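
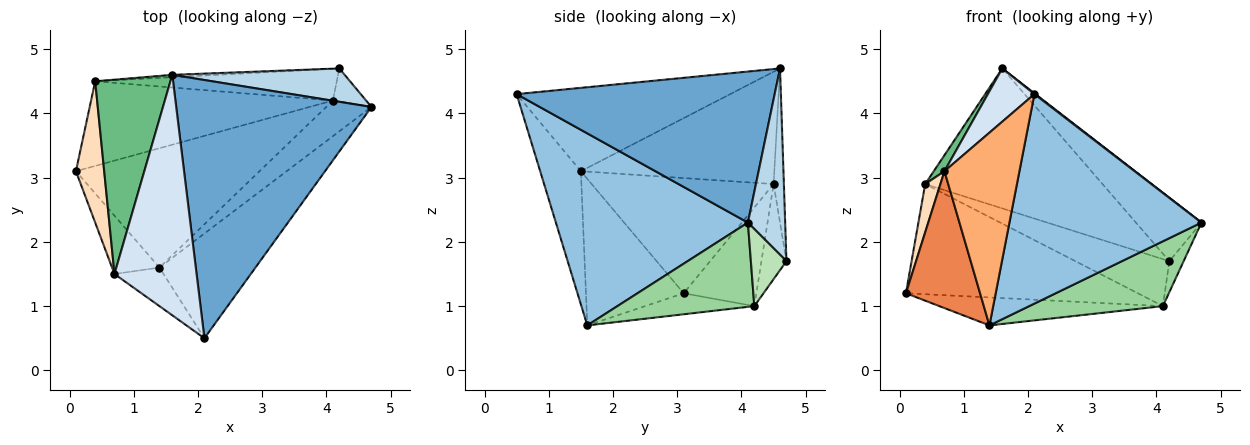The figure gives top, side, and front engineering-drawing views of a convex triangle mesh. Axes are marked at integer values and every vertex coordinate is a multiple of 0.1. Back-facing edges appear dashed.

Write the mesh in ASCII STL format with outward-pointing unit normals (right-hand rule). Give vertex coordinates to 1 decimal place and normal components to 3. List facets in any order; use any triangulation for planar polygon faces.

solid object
 facet normal 0.612 -0.003 0.791
  outer loop
   vertex 1.6 4.6 4.7
   vertex 2.1 0.5 4.3
   vertex 4.7 4.1 2.3
  endloop
 endfacet
 facet normal 0.667 -0.667 -0.333
  outer loop
   vertex 1.4 1.6 0.7
   vertex 4.7 4.1 2.3
   vertex 2.1 0.5 4.3
  endloop
 endfacet
 facet normal 0.450 0.791 0.416
  outer loop
   vertex 4.2 4.7 1.7
   vertex 1.6 4.6 4.7
   vertex 4.7 4.1 2.3
  endloop
 endfacet
 facet normal -0.704 -0.154 0.693
  outer loop
   vertex 0.7 1.5 3.1
   vertex 2.1 0.5 4.3
   vertex 1.6 4.6 4.7
  endloop
 endfacet
 facet normal -0.771 -0.585 -0.249
  outer loop
   vertex 0.7 1.5 3.1
   vertex 0.1 3.1 1.2
   vertex 1.4 1.6 0.7
  endloop
 endfacet
 facet normal -0.470 -0.866 -0.173
  outer loop
   vertex 0.7 1.5 3.1
   vertex 1.4 1.6 0.7
   vertex 2.1 0.5 4.3
  endloop
 endfacet
 facet normal -0.058 0.998 -0.017
  outer loop
   vertex 0.4 4.5 2.9
   vertex 1.6 4.6 4.7
   vertex 4.2 4.7 1.7
  endloop
 endfacet
 facet normal -0.968 -0.081 0.238
  outer loop
   vertex 0.4 4.5 2.9
   vertex 0.1 3.1 1.2
   vertex 0.7 1.5 3.1
  endloop
 endfacet
 facet normal -0.830 -0.046 0.556
  outer loop
   vertex 0.4 4.5 2.9
   vertex 0.7 1.5 3.1
   vertex 1.6 4.6 4.7
  endloop
 endfacet
 facet normal 0.668 -0.652 -0.358
  outer loop
   vertex 4.1 4.2 1.0
   vertex 4.7 4.1 2.3
   vertex 1.4 1.6 0.7
  endloop
 endfacet
 facet normal 0.861 0.347 -0.371
  outer loop
   vertex 4.1 4.2 1.0
   vertex 4.2 4.7 1.7
   vertex 4.7 4.1 2.3
  endloop
 endfacet
 facet normal -0.111 0.227 -0.968
  outer loop
   vertex 4.1 4.2 1.0
   vertex 1.4 1.6 0.7
   vertex 0.1 3.1 1.2
  endloop
 endfacet
 facet normal -0.241 0.770 -0.591
  outer loop
   vertex 4.1 4.2 1.0
   vertex 0.1 3.1 1.2
   vertex 0.4 4.5 2.9
  endloop
 endfacet
 facet normal -0.215 0.809 -0.547
  outer loop
   vertex 4.1 4.2 1.0
   vertex 0.4 4.5 2.9
   vertex 4.2 4.7 1.7
  endloop
 endfacet
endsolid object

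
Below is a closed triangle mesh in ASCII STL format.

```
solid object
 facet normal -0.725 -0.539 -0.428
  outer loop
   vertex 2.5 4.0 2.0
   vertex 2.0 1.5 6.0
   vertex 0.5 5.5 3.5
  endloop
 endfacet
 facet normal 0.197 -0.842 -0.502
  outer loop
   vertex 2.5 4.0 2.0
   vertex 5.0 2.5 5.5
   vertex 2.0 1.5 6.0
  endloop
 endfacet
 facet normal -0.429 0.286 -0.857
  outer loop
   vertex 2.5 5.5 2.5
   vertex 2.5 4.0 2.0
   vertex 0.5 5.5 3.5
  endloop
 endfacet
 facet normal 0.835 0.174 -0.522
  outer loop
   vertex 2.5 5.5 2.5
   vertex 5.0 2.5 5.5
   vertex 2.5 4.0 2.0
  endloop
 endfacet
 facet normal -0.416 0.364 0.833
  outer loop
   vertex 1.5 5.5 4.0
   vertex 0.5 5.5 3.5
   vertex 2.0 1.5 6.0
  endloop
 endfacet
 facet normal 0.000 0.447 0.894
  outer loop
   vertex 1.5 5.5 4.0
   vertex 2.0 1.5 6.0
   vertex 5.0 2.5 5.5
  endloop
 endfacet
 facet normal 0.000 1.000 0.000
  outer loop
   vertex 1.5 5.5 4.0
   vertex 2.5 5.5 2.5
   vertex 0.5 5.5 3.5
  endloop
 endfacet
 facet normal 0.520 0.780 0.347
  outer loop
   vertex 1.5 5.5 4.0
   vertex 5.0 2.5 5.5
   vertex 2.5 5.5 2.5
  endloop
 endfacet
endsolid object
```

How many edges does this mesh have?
12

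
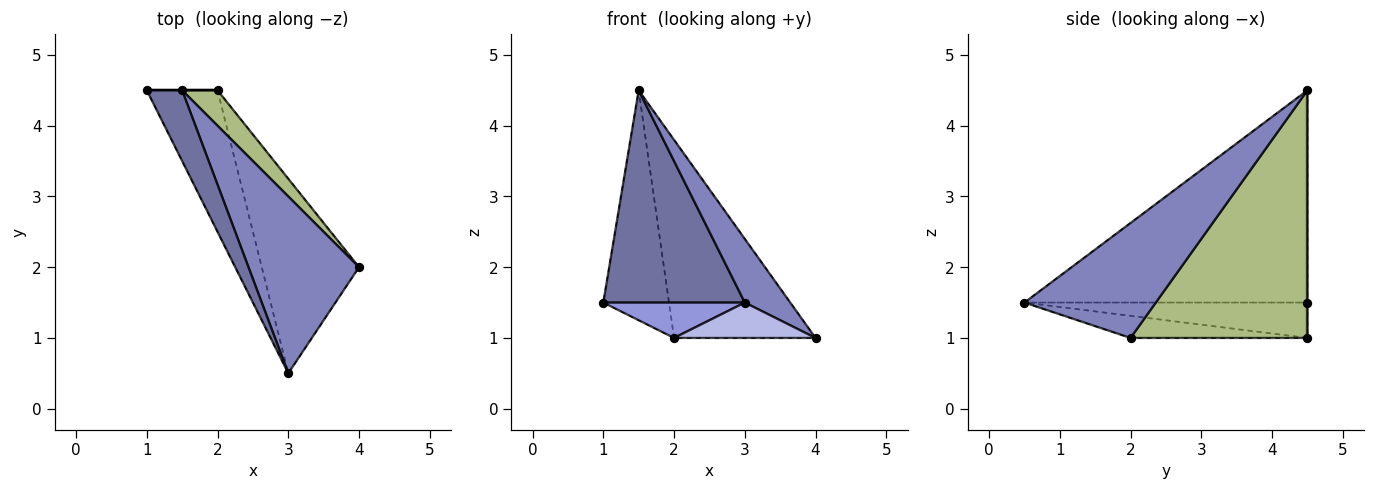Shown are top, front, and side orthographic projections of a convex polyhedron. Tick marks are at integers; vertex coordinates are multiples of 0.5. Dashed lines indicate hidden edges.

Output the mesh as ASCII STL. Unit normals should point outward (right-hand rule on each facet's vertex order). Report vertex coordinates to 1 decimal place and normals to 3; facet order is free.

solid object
 facet normal -0.885 -0.442 0.147
  outer loop
   vertex 1.5 4.5 4.5
   vertex 1.0 4.5 1.5
   vertex 3.0 0.5 1.5
  endloop
 endfacet
 facet normal 0.699 -0.242 0.672
  outer loop
   vertex 1.5 4.5 4.5
   vertex 3.0 0.5 1.5
   vertex 4.0 2.0 1.0
  endloop
 endfacet
 facet normal -0.436 -0.218 -0.873
  outer loop
   vertex 2.0 4.5 1.0
   vertex 3.0 0.5 1.5
   vertex 1.0 4.5 1.5
  endloop
 endfacet
 facet normal -0.218 -0.175 -0.960
  outer loop
   vertex 2.0 4.5 1.0
   vertex 4.0 2.0 1.0
   vertex 3.0 0.5 1.5
  endloop
 endfacet
 facet normal 0.000 1.000 0.000
  outer loop
   vertex 2.0 4.5 1.0
   vertex 1.0 4.5 1.5
   vertex 1.5 4.5 4.5
  endloop
 endfacet
 facet normal 0.776 0.621 0.111
  outer loop
   vertex 2.0 4.5 1.0
   vertex 1.5 4.5 4.5
   vertex 4.0 2.0 1.0
  endloop
 endfacet
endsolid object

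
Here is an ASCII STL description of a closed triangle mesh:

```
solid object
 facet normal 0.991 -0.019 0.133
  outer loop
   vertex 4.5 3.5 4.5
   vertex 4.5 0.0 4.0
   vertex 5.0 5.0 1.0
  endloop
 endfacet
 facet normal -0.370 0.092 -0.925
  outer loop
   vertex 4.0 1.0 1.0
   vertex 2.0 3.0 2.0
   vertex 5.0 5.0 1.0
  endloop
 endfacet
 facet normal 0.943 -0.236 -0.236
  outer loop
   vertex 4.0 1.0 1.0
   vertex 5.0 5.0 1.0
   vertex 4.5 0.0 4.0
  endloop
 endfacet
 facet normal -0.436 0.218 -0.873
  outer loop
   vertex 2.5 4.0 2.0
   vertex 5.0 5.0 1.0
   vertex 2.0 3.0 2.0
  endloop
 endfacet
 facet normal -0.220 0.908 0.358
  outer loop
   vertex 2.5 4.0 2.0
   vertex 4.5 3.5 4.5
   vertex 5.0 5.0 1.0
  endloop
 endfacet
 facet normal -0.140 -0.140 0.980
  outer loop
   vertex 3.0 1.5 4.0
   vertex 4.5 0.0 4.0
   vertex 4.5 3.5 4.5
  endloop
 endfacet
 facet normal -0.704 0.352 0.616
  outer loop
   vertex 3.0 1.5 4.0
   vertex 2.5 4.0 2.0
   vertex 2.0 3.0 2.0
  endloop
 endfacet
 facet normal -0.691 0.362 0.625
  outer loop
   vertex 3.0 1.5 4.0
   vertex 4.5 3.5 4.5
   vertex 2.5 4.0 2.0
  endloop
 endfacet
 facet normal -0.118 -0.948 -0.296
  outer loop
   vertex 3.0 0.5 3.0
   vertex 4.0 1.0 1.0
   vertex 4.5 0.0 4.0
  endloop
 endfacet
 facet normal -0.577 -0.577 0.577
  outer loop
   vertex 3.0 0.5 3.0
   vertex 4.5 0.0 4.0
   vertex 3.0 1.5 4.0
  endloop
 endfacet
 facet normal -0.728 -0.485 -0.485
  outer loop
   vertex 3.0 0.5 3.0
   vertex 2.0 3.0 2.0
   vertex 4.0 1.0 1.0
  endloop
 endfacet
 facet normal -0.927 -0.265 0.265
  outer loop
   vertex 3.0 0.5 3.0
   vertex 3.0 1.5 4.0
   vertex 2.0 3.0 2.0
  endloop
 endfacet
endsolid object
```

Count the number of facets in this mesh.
12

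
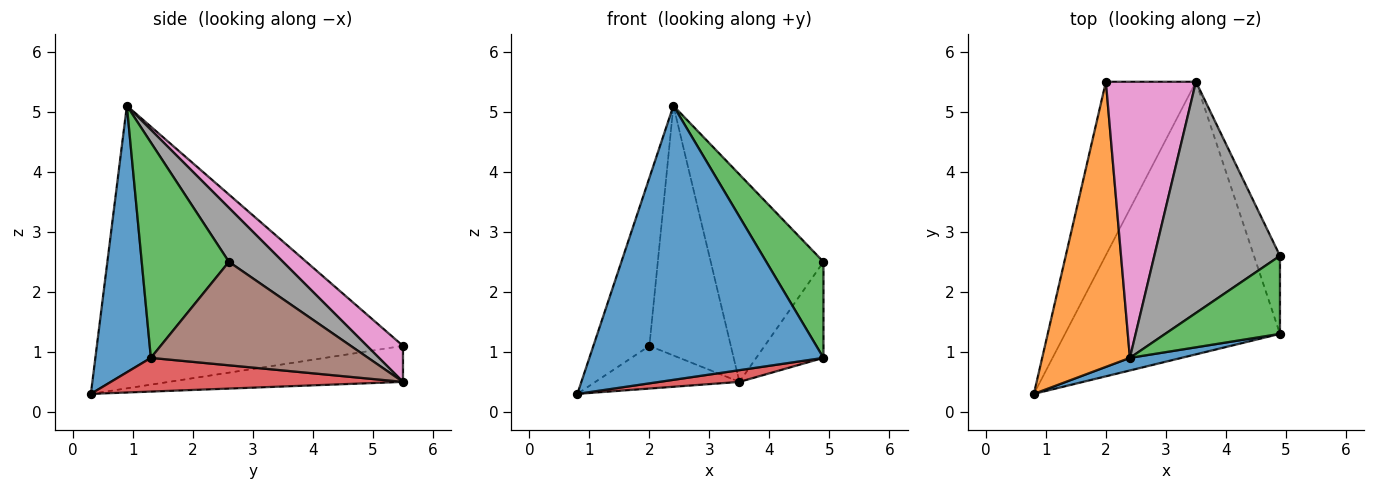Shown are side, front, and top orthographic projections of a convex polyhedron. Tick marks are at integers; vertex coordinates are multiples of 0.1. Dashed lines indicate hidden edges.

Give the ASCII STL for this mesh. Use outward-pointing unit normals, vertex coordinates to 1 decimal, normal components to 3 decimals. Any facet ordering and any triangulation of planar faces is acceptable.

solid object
 facet normal 0.231 -0.972 0.045
  outer loop
   vertex 2.4 0.9 5.1
   vertex 0.8 0.3 0.3
   vertex 4.9 1.3 0.9
  endloop
 endfacet
 facet normal -0.941 0.172 0.292
  outer loop
   vertex 2.4 0.9 5.1
   vertex 2.0 5.5 1.1
   vertex 0.8 0.3 0.3
  endloop
 endfacet
 facet normal 0.764 -0.501 0.407
  outer loop
   vertex 4.9 2.6 2.5
   vertex 2.4 0.9 5.1
   vertex 4.9 1.3 0.9
  endloop
 endfacet
 facet normal 0.155 -0.042 -0.987
  outer loop
   vertex 3.5 5.5 0.5
   vertex 4.9 1.3 0.9
   vertex 0.8 0.3 0.3
  endloop
 endfacet
 facet normal -0.362 0.223 -0.905
  outer loop
   vertex 3.5 5.5 0.5
   vertex 0.8 0.3 0.3
   vertex 2.0 5.5 1.1
  endloop
 endfacet
 facet normal 0.929 0.287 -0.234
  outer loop
   vertex 3.5 5.5 0.5
   vertex 4.9 2.6 2.5
   vertex 4.9 1.3 0.9
  endloop
 endfacet
 facet normal 0.284 0.643 0.711
  outer loop
   vertex 3.5 5.5 0.5
   vertex 2.0 5.5 1.1
   vertex 2.4 0.9 5.1
  endloop
 endfacet
 facet normal 0.305 0.636 0.709
  outer loop
   vertex 3.5 5.5 0.5
   vertex 2.4 0.9 5.1
   vertex 4.9 2.6 2.5
  endloop
 endfacet
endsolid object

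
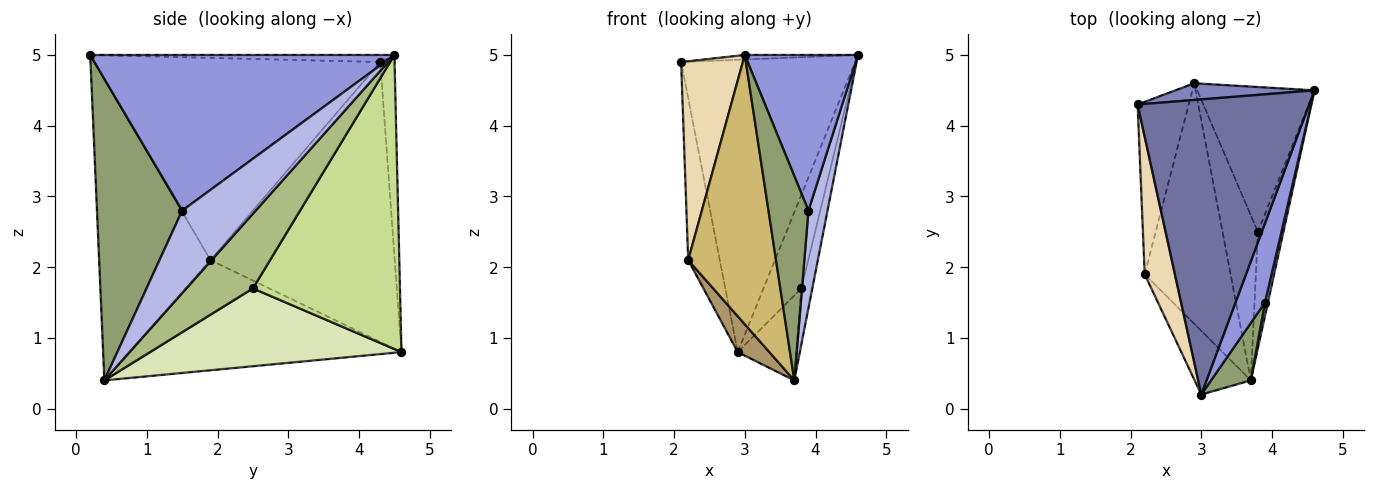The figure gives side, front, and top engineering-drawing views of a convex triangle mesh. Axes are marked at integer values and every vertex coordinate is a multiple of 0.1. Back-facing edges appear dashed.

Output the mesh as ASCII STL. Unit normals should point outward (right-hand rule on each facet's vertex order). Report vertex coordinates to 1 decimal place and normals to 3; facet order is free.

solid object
 facet normal -0.041 0.015 0.999
  outer loop
   vertex 3.0 0.2 5.0
   vertex 4.6 4.5 5.0
   vertex 2.1 4.3 4.9
  endloop
 endfacet
 facet normal -0.082 0.995 0.057
  outer loop
   vertex 2.9 4.6 0.8
   vertex 2.1 4.3 4.9
   vertex 4.6 4.5 5.0
  endloop
 endfacet
 facet normal 0.923 -0.343 0.175
  outer loop
   vertex 3.9 1.5 2.8
   vertex 4.6 4.5 5.0
   vertex 3.0 0.2 5.0
  endloop
 endfacet
 facet normal 0.967 -0.251 0.034
  outer loop
   vertex 3.9 1.5 2.8
   vertex 3.7 0.4 0.4
   vertex 4.6 4.5 5.0
  endloop
 endfacet
 facet normal 0.899 -0.422 0.118
  outer loop
   vertex 3.9 1.5 2.8
   vertex 3.0 0.2 5.0
   vertex 3.7 0.4 0.4
  endloop
 endfacet
 facet normal 0.935 0.153 -0.320
  outer loop
   vertex 3.8 2.5 1.7
   vertex 4.6 4.5 5.0
   vertex 3.7 0.4 0.4
  endloop
 endfacet
 facet normal 0.903 0.233 -0.360
  outer loop
   vertex 3.8 2.5 1.7
   vertex 2.9 4.6 0.8
   vertex 4.6 4.5 5.0
  endloop
 endfacet
 facet normal 0.890 0.208 -0.405
  outer loop
   vertex 3.8 2.5 1.7
   vertex 3.7 0.4 0.4
   vertex 2.9 4.6 0.8
  endloop
 endfacet
 facet normal -0.785 -0.091 -0.612
  outer loop
   vertex 2.2 1.9 2.1
   vertex 2.9 4.6 0.8
   vertex 3.7 0.4 0.4
  endloop
 endfacet
 facet normal -0.777 -0.613 -0.145
  outer loop
   vertex 2.2 1.9 2.1
   vertex 3.7 0.4 0.4
   vertex 3.0 0.2 5.0
  endloop
 endfacet
 facet normal -0.970 0.166 -0.177
  outer loop
   vertex 2.2 1.9 2.1
   vertex 2.1 4.3 4.9
   vertex 2.9 4.6 0.8
  endloop
 endfacet
 facet normal -0.967 -0.209 0.144
  outer loop
   vertex 2.2 1.9 2.1
   vertex 3.0 0.2 5.0
   vertex 2.1 4.3 4.9
  endloop
 endfacet
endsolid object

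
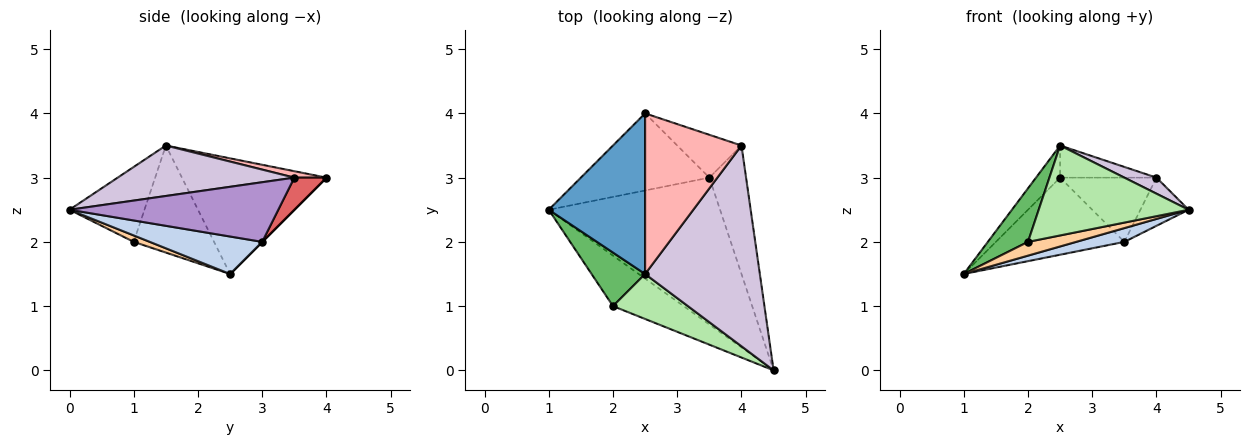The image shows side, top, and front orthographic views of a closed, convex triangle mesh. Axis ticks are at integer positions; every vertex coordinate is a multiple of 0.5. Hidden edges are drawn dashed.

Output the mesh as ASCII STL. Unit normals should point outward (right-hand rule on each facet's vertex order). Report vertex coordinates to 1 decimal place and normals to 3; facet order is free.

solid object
 facet normal -0.762 0.127 0.635
  outer loop
   vertex 2.5 1.5 3.5
   vertex 2.5 4.0 3.0
   vertex 1.0 2.5 1.5
  endloop
 endfacet
 facet normal 0.213 -0.091 -0.973
  outer loop
   vertex 3.5 3.0 2.0
   vertex 4.5 0.0 2.5
   vertex 1.0 2.5 1.5
  endloop
 endfacet
 facet normal 0.000 0.707 -0.707
  outer loop
   vertex 3.5 3.0 2.0
   vertex 1.0 2.5 1.5
   vertex 2.5 4.0 3.0
  endloop
 endfacet
 facet normal 0.087 -0.262 -0.961
  outer loop
   vertex 2.0 1.0 2.0
   vertex 1.0 2.5 1.5
   vertex 4.5 0.0 2.5
  endloop
 endfacet
 facet normal -0.816 -0.408 0.408
  outer loop
   vertex 2.0 1.0 2.0
   vertex 2.5 1.5 3.5
   vertex 1.0 2.5 1.5
  endloop
 endfacet
 facet normal -0.408 -0.816 0.408
  outer loop
   vertex 2.0 1.0 2.0
   vertex 4.5 0.0 2.5
   vertex 2.5 1.5 3.5
  endloop
 endfacet
 facet normal 0.267 0.802 -0.535
  outer loop
   vertex 4.0 3.5 3.0
   vertex 3.5 3.0 2.0
   vertex 2.5 4.0 3.0
  endloop
 endfacet
 facet normal 0.065 0.196 0.978
  outer loop
   vertex 4.0 3.5 3.0
   vertex 2.5 4.0 3.0
   vertex 2.5 1.5 3.5
  endloop
 endfacet
 facet normal 0.836 0.193 -0.514
  outer loop
   vertex 4.0 3.5 3.0
   vertex 4.5 0.0 2.5
   vertex 3.5 3.0 2.0
  endloop
 endfacet
 facet normal 0.402 -0.073 0.913
  outer loop
   vertex 4.0 3.5 3.0
   vertex 2.5 1.5 3.5
   vertex 4.5 0.0 2.5
  endloop
 endfacet
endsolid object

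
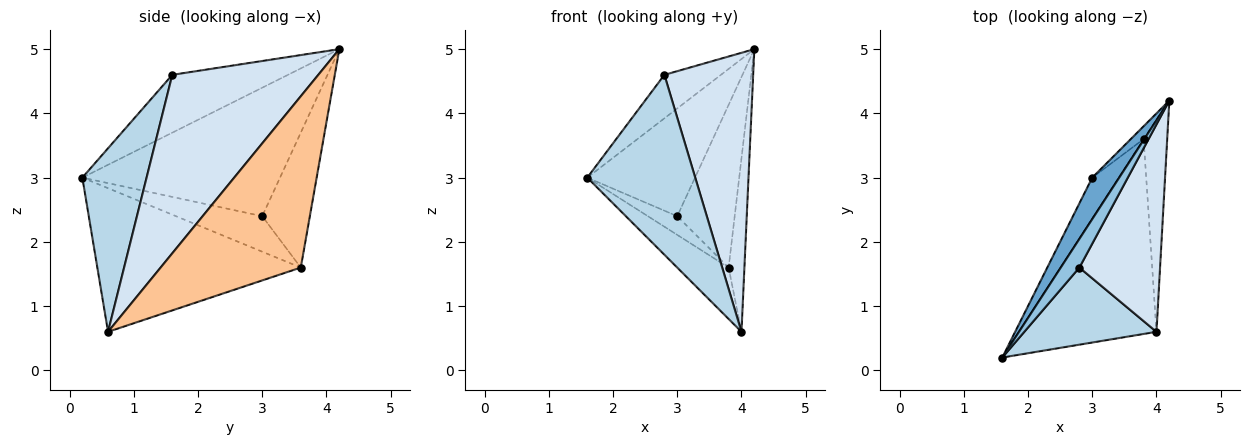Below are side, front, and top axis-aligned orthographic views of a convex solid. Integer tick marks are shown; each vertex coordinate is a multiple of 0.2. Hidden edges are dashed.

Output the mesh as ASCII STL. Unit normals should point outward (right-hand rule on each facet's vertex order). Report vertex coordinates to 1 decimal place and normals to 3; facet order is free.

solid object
 facet normal -0.864 0.471 0.181
  outer loop
   vertex 3.0 3.0 2.4
   vertex 1.6 0.2 3.0
   vertex 4.2 4.2 5.0
  endloop
 endfacet
 facet normal -0.863 0.422 0.278
  outer loop
   vertex 2.8 1.6 4.6
   vertex 4.2 4.2 5.0
   vertex 1.6 0.2 3.0
  endloop
 endfacet
 facet normal 0.480 -0.806 0.346
  outer loop
   vertex 2.8 1.6 4.6
   vertex 1.6 0.2 3.0
   vertex 4.0 0.6 0.6
  endloop
 endfacet
 facet normal 0.797 -0.485 0.360
  outer loop
   vertex 2.8 1.6 4.6
   vertex 4.0 0.6 0.6
   vertex 4.2 4.2 5.0
  endloop
 endfacet
 facet normal -0.710 0.179 -0.681
  outer loop
   vertex 3.8 3.6 1.6
   vertex 4.0 0.6 0.6
   vertex 1.6 0.2 3.0
  endloop
 endfacet
 facet normal -0.774 0.263 -0.576
  outer loop
   vertex 3.8 3.6 1.6
   vertex 1.6 0.2 3.0
   vertex 3.0 3.0 2.4
  endloop
 endfacet
 facet normal 0.985 0.111 -0.135
  outer loop
   vertex 3.8 3.6 1.6
   vertex 4.2 4.2 5.0
   vertex 4.0 0.6 0.6
  endloop
 endfacet
 facet normal -0.637 0.768 -0.061
  outer loop
   vertex 3.8 3.6 1.6
   vertex 3.0 3.0 2.4
   vertex 4.2 4.2 5.0
  endloop
 endfacet
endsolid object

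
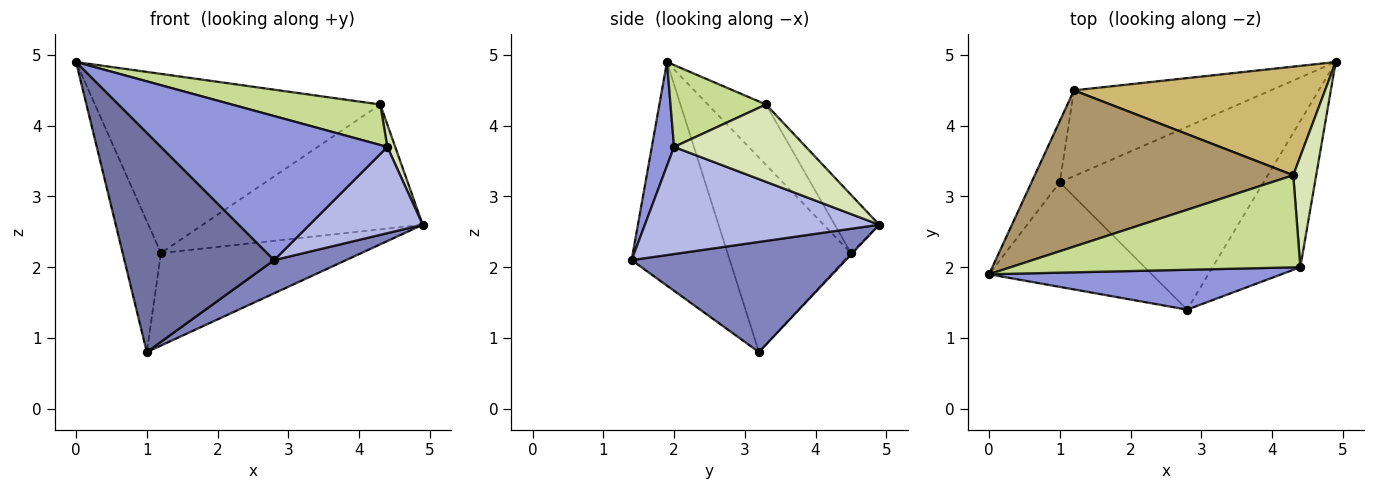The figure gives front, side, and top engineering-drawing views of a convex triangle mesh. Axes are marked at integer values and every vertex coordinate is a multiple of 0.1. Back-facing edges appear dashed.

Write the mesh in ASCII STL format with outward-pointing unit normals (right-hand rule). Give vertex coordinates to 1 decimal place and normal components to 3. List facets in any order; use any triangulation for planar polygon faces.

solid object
 facet normal -0.509 -0.777 -0.371
  outer loop
   vertex 1.0 3.2 0.8
   vertex 2.8 1.4 2.1
   vertex 0.0 1.9 4.9
  endloop
 endfacet
 facet normal 0.470 -0.158 -0.869
  outer loop
   vertex 1.0 3.2 0.8
   vertex 4.9 4.9 2.6
   vertex 2.8 1.4 2.1
  endloop
 endfacet
 facet normal 0.094 -0.959 0.266
  outer loop
   vertex 4.4 2.0 3.7
   vertex 0.0 1.9 4.9
   vertex 2.8 1.4 2.1
  endloop
 endfacet
 facet normal 0.725 -0.350 -0.593
  outer loop
   vertex 4.4 2.0 3.7
   vertex 2.8 1.4 2.1
   vertex 4.9 4.9 2.6
  endloop
 endfacet
 facet normal -0.946 0.294 -0.138
  outer loop
   vertex 1.2 4.5 2.2
   vertex 1.0 3.2 0.8
   vertex 0.0 1.9 4.9
  endloop
 endfacet
 facet normal -0.006 0.733 -0.680
  outer loop
   vertex 1.2 4.5 2.2
   vertex 4.9 4.9 2.6
   vertex 1.0 3.2 0.8
  endloop
 endfacet
 facet normal 0.251 -0.390 0.886
  outer loop
   vertex 4.3 3.3 4.3
   vertex 0.0 1.9 4.9
   vertex 4.4 2.0 3.7
  endloop
 endfacet
 facet normal 0.957 -0.057 0.284
  outer loop
   vertex 4.3 3.3 4.3
   vertex 4.4 2.0 3.7
   vertex 4.9 4.9 2.6
  endloop
 endfacet
 facet normal -0.152 0.745 0.650
  outer loop
   vertex 4.3 3.3 4.3
   vertex 1.2 4.5 2.2
   vertex 0.0 1.9 4.9
  endloop
 endfacet
 facet normal -0.151 0.746 0.649
  outer loop
   vertex 4.3 3.3 4.3
   vertex 4.9 4.9 2.6
   vertex 1.2 4.5 2.2
  endloop
 endfacet
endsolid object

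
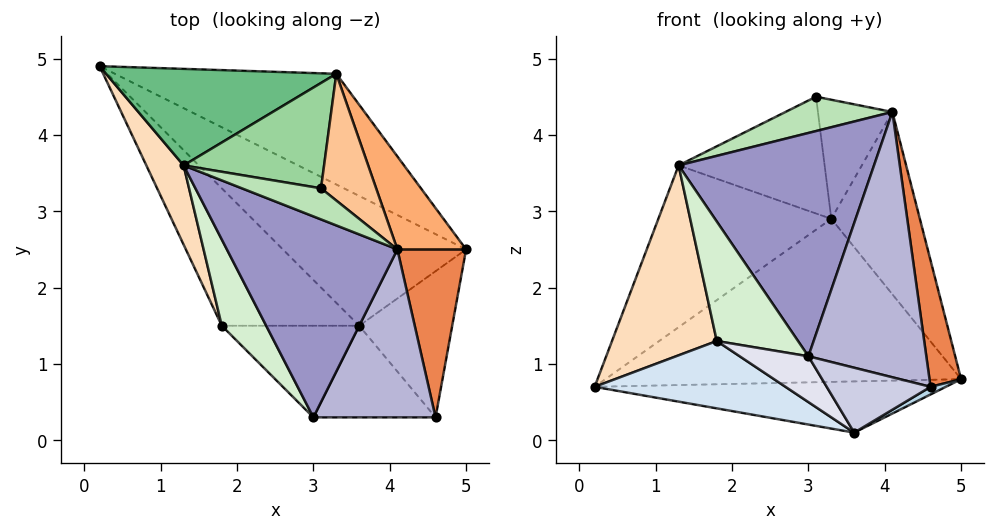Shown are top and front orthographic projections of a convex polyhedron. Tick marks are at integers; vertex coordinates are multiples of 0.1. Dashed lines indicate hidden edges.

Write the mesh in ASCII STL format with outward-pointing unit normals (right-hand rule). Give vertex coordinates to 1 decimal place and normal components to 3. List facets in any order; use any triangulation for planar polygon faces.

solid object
 facet normal 0.391 0.761 -0.517
  outer loop
   vertex 3.3 4.8 2.9
   vertex 5.0 2.5 0.8
   vertex 0.2 4.9 0.7
  endloop
 endfacet
 facet normal 0.199 0.360 -0.912
  outer loop
   vertex 3.6 1.5 0.1
   vertex 0.2 4.9 0.7
   vertex 5.0 2.5 0.8
  endloop
 endfacet
 facet normal 0.473 -0.046 -0.880
  outer loop
   vertex 3.6 1.5 0.1
   vertex 5.0 2.5 0.8
   vertex 4.6 0.3 0.7
  endloop
 endfacet
 facet normal -0.514 -0.378 -0.770
  outer loop
   vertex 1.8 1.5 1.3
   vertex 0.2 4.9 0.7
   vertex 3.6 1.5 0.1
  endloop
 endfacet
 facet normal 0.952 -0.184 0.245
  outer loop
   vertex 4.1 2.5 4.3
   vertex 4.6 0.3 0.7
   vertex 5.0 2.5 0.8
  endloop
 endfacet
 facet normal 0.870 0.439 0.224
  outer loop
   vertex 4.1 2.5 4.3
   vertex 5.0 2.5 0.8
   vertex 3.3 4.8 2.9
  endloop
 endfacet
 facet normal 0.570 0.563 0.599
  outer loop
   vertex 4.1 2.5 4.3
   vertex 3.3 4.8 2.9
   vertex 3.1 3.3 4.5
  endloop
 endfacet
 facet normal -0.903 -0.396 0.165
  outer loop
   vertex 1.3 3.6 3.6
   vertex 0.2 4.9 0.7
   vertex 1.8 1.5 1.3
  endloop
 endfacet
 facet normal -0.318 0.814 0.486
  outer loop
   vertex 1.3 3.6 3.6
   vertex 3.3 4.8 2.9
   vertex 0.2 4.9 0.7
  endloop
 endfacet
 facet normal -0.207 0.727 0.655
  outer loop
   vertex 1.3 3.6 3.6
   vertex 3.1 3.3 4.5
   vertex 3.3 4.8 2.9
  endloop
 endfacet
 facet normal -0.417 -0.674 0.610
  outer loop
   vertex 1.3 3.6 3.6
   vertex 4.1 2.5 4.3
   vertex 3.1 3.3 4.5
  endloop
 endfacet
 facet normal -0.581 -0.660 0.476
  outer loop
   vertex 3.0 0.3 1.1
   vertex 1.3 3.6 3.6
   vertex 1.8 1.5 1.3
  endloop
 endfacet
 facet normal -0.417 -0.676 0.608
  outer loop
   vertex 3.0 0.3 1.1
   vertex 4.1 2.5 4.3
   vertex 1.3 3.6 3.6
  endloop
 endfacet
 facet normal 0.133 -0.837 0.530
  outer loop
   vertex 3.0 0.3 1.1
   vertex 4.6 0.3 0.7
   vertex 4.1 2.5 4.3
  endloop
 endfacet
 facet normal -0.200 -0.566 -0.800
  outer loop
   vertex 3.0 0.3 1.1
   vertex 3.6 1.5 0.1
   vertex 4.6 0.3 0.7
  endloop
 endfacet
 facet normal -0.512 -0.384 -0.768
  outer loop
   vertex 3.0 0.3 1.1
   vertex 1.8 1.5 1.3
   vertex 3.6 1.5 0.1
  endloop
 endfacet
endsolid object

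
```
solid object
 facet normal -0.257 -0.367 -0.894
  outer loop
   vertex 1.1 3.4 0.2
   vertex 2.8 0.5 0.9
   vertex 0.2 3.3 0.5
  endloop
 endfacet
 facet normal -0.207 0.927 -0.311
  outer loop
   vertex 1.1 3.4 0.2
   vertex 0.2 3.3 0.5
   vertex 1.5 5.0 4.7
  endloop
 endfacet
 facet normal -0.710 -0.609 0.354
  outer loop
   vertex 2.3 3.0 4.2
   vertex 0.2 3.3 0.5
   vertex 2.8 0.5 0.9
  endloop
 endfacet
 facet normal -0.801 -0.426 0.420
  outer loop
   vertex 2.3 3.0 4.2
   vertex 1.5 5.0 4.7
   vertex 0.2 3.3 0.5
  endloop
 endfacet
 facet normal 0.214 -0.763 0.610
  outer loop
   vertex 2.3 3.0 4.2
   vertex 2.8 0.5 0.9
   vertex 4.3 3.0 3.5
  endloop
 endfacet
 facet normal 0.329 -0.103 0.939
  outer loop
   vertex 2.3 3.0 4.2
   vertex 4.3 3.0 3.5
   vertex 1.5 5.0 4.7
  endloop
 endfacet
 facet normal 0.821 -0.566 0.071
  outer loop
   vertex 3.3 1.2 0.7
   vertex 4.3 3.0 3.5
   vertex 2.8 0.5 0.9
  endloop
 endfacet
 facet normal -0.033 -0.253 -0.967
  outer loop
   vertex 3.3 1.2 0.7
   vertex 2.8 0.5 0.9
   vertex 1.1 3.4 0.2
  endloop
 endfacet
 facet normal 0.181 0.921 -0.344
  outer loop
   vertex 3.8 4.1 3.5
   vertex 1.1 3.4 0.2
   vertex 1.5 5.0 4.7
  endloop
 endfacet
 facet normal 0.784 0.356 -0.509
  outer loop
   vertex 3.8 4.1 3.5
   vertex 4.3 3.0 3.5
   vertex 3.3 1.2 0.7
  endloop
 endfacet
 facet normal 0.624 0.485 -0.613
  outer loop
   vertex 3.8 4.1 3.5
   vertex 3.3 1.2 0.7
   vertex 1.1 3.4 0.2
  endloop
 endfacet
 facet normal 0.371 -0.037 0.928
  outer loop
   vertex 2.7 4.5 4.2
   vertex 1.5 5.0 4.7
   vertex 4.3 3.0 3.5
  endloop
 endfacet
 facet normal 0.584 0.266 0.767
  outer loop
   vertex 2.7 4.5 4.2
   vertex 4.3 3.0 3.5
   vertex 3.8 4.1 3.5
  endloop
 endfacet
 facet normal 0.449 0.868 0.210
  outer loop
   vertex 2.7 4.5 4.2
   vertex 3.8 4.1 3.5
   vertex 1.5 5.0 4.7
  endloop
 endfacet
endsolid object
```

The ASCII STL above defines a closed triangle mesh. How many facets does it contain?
14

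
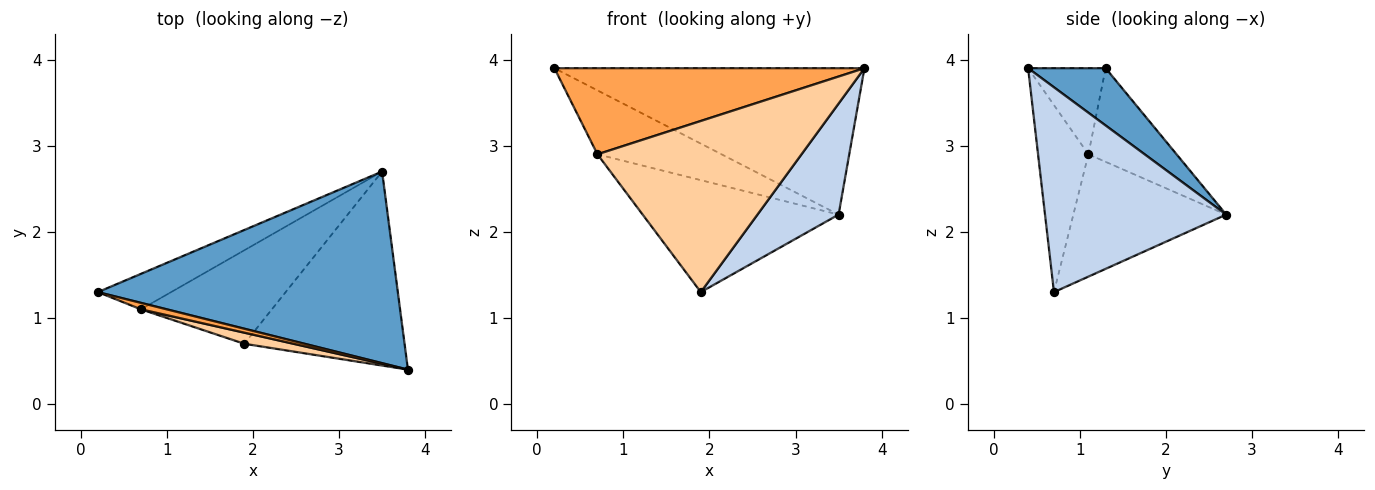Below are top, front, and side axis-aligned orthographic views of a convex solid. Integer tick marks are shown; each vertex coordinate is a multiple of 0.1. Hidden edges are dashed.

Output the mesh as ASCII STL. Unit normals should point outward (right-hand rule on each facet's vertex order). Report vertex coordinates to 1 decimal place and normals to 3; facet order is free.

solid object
 facet normal 0.150 0.600 0.786
  outer loop
   vertex 3.5 2.7 2.2
   vertex 0.2 1.3 3.9
   vertex 3.8 0.4 3.9
  endloop
 endfacet
 facet normal 0.743 -0.333 -0.581
  outer loop
   vertex 1.9 0.7 1.3
   vertex 3.5 2.7 2.2
   vertex 3.8 0.4 3.9
  endloop
 endfacet
 facet normal -0.242 -0.968 0.073
  outer loop
   vertex 0.7 1.1 2.9
   vertex 3.8 0.4 3.9
   vertex 0.2 1.3 3.9
  endloop
 endfacet
 facet normal -0.239 -0.969 0.063
  outer loop
   vertex 0.7 1.1 2.9
   vertex 1.9 0.7 1.3
   vertex 3.8 0.4 3.9
  endloop
 endfacet
 facet normal -0.528 0.743 -0.412
  outer loop
   vertex 0.7 1.1 2.9
   vertex 0.2 1.3 3.9
   vertex 3.5 2.7 2.2
  endloop
 endfacet
 facet normal -0.514 0.658 -0.550
  outer loop
   vertex 0.7 1.1 2.9
   vertex 3.5 2.7 2.2
   vertex 1.9 0.7 1.3
  endloop
 endfacet
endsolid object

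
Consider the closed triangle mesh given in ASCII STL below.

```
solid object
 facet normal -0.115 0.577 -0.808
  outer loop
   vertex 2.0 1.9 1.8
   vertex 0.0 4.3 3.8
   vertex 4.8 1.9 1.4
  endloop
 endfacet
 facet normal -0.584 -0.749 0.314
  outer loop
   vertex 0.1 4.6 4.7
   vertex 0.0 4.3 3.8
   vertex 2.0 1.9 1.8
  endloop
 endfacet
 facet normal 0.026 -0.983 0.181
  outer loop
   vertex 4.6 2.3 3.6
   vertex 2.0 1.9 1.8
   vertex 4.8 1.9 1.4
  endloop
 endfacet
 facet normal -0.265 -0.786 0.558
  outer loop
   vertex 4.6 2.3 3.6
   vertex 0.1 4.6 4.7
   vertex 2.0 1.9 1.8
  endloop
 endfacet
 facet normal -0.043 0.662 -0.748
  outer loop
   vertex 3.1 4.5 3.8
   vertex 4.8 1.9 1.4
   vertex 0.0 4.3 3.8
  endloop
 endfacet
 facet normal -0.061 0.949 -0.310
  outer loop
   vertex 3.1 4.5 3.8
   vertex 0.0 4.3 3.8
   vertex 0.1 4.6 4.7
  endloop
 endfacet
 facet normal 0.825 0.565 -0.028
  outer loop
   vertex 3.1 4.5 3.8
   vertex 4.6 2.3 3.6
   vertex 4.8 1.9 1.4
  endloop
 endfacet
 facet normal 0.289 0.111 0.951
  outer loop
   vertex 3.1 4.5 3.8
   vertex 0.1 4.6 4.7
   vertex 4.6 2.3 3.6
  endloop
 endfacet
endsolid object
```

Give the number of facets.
8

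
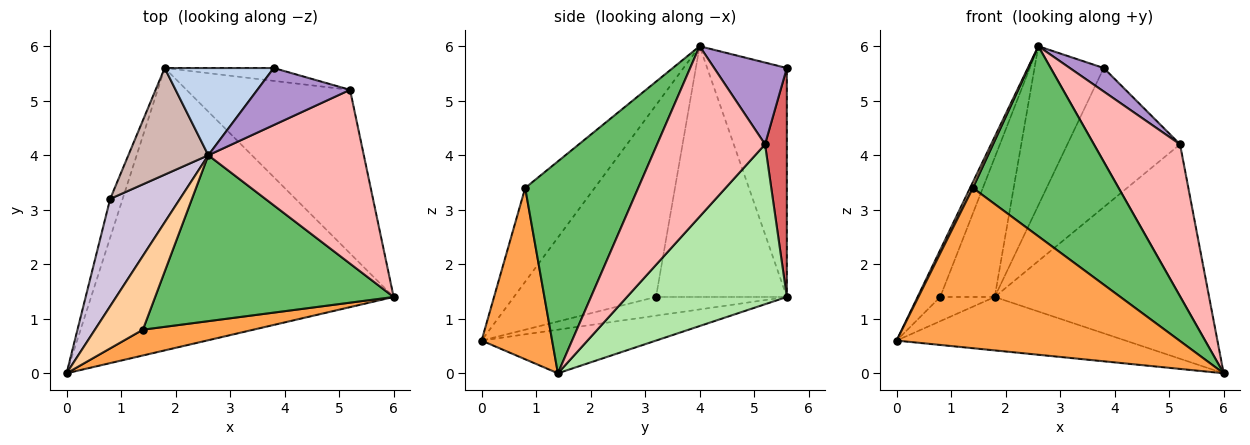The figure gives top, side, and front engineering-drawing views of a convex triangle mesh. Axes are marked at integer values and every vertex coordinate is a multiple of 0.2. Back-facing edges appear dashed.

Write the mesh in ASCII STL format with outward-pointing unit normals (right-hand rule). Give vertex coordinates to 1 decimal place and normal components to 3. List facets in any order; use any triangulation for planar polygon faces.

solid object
 facet normal -0.140 0.184 -0.973
  outer loop
   vertex 1.8 5.6 1.4
   vertex 6.0 1.4 0.0
   vertex 0.0 0.0 0.6
  endloop
 endfacet
 facet normal -0.710 0.617 0.338
  outer loop
   vertex 1.8 5.6 1.4
   vertex 2.6 4.0 6.0
   vertex 3.8 5.6 5.6
  endloop
 endfacet
 facet normal 0.239 -0.959 0.154
  outer loop
   vertex 1.4 0.8 3.4
   vertex 0.0 0.0 0.6
   vertex 6.0 1.4 0.0
  endloop
 endfacet
 facet normal -0.890 -0.036 0.455
  outer loop
   vertex 1.4 0.8 3.4
   vertex 2.6 4.0 6.0
   vertex 0.0 0.0 0.6
  endloop
 endfacet
 facet normal 0.504 -0.650 0.568
  outer loop
   vertex 1.4 0.8 3.4
   vertex 6.0 1.4 0.0
   vertex 2.6 4.0 6.0
  endloop
 endfacet
 facet normal 0.510 0.684 -0.522
  outer loop
   vertex 5.2 5.2 4.2
   vertex 6.0 1.4 0.0
   vertex 1.8 5.6 1.4
  endloop
 endfacet
 facet normal 0.189 0.978 -0.090
  outer loop
   vertex 5.2 5.2 4.2
   vertex 1.8 5.6 1.4
   vertex 3.8 5.6 5.6
  endloop
 endfacet
 facet normal 0.636 -0.508 0.581
  outer loop
   vertex 5.2 5.2 4.2
   vertex 2.6 4.0 6.0
   vertex 6.0 1.4 0.0
  endloop
 endfacet
 facet normal 0.632 -0.295 0.716
  outer loop
   vertex 5.2 5.2 4.2
   vertex 3.8 5.6 5.6
   vertex 2.6 4.0 6.0
  endloop
 endfacet
 facet normal -0.929 0.148 0.338
  outer loop
   vertex 0.8 3.2 1.4
   vertex 0.0 0.0 0.6
   vertex 2.6 4.0 6.0
  endloop
 endfacet
 facet normal -0.786 0.328 -0.524
  outer loop
   vertex 0.8 3.2 1.4
   vertex 1.8 5.6 1.4
   vertex 0.0 0.0 0.6
  endloop
 endfacet
 facet normal -0.886 0.369 0.282
  outer loop
   vertex 0.8 3.2 1.4
   vertex 2.6 4.0 6.0
   vertex 1.8 5.6 1.4
  endloop
 endfacet
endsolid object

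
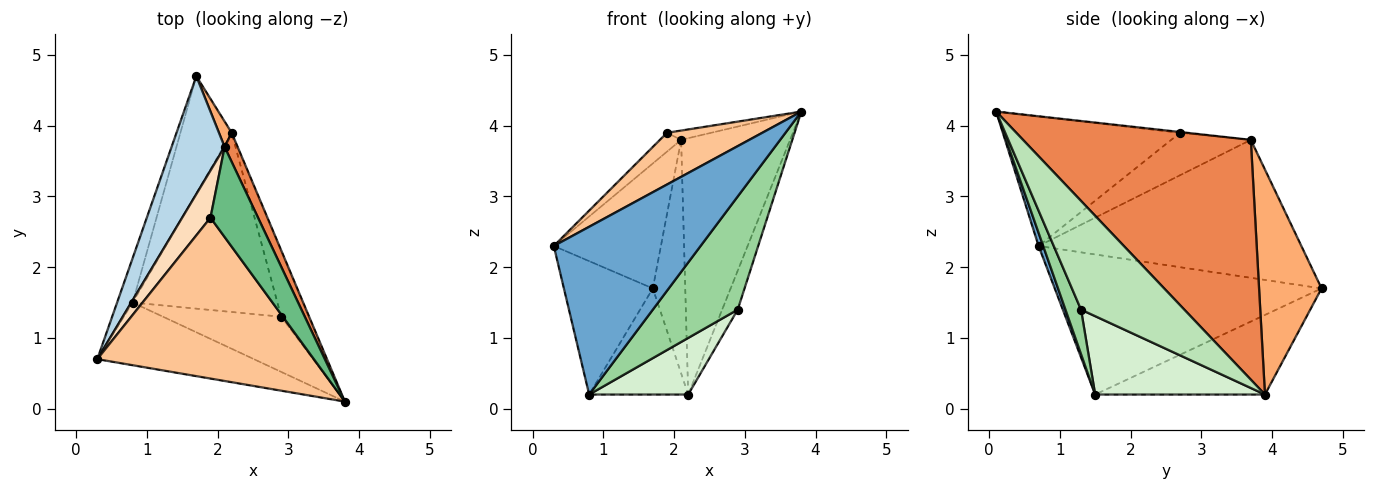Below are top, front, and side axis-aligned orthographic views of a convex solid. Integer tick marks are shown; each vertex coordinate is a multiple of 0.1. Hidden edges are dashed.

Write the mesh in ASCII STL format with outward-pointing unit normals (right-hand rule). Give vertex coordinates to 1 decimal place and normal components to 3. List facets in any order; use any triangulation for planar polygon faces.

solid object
 facet normal 0.029 -0.936 -0.350
  outer loop
   vertex 0.8 1.5 0.2
   vertex 3.8 0.1 4.2
   vertex 0.3 0.7 2.3
  endloop
 endfacet
 facet normal -0.943 0.314 -0.105
  outer loop
   vertex 0.8 1.5 0.2
   vertex 0.3 0.7 2.3
   vertex 1.7 4.7 1.7
  endloop
 endfacet
 facet normal -0.872 0.356 0.336
  outer loop
   vertex 2.1 3.7 3.8
   vertex 1.7 4.7 1.7
   vertex 0.3 0.7 2.3
  endloop
 endfacet
 facet normal -0.755 0.440 -0.486
  outer loop
   vertex 2.2 3.9 0.2
   vertex 0.8 1.5 0.2
   vertex 1.7 4.7 1.7
  endloop
 endfacet
 facet normal 0.901 0.431 0.049
  outer loop
   vertex 2.2 3.9 0.2
   vertex 2.1 3.7 3.8
   vertex 3.8 0.1 4.2
  endloop
 endfacet
 facet normal 0.887 0.460 0.050
  outer loop
   vertex 2.2 3.9 0.2
   vertex 1.7 4.7 1.7
   vertex 2.1 3.7 3.8
  endloop
 endfacet
 facet normal -0.495 -0.266 0.827
  outer loop
   vertex 1.9 2.7 3.9
   vertex 0.3 0.7 2.3
   vertex 3.8 0.1 4.2
  endloop
 endfacet
 facet normal -0.812 0.217 0.542
  outer loop
   vertex 1.9 2.7 3.9
   vertex 2.1 3.7 3.8
   vertex 0.3 0.7 2.3
  endloop
 endfacet
 facet normal -0.016 0.103 0.995
  outer loop
   vertex 1.9 2.7 3.9
   vertex 3.8 0.1 4.2
   vertex 2.1 3.7 3.8
  endloop
 endfacet
 facet normal 0.163 -0.887 -0.432
  outer loop
   vertex 2.9 1.3 1.4
   vertex 3.8 0.1 4.2
   vertex 0.8 1.5 0.2
  endloop
 endfacet
 facet normal 0.958 0.144 -0.246
  outer loop
   vertex 2.9 1.3 1.4
   vertex 2.2 3.9 0.2
   vertex 3.8 0.1 4.2
  endloop
 endfacet
 facet normal 0.459 -0.268 -0.847
  outer loop
   vertex 2.9 1.3 1.4
   vertex 0.8 1.5 0.2
   vertex 2.2 3.9 0.2
  endloop
 endfacet
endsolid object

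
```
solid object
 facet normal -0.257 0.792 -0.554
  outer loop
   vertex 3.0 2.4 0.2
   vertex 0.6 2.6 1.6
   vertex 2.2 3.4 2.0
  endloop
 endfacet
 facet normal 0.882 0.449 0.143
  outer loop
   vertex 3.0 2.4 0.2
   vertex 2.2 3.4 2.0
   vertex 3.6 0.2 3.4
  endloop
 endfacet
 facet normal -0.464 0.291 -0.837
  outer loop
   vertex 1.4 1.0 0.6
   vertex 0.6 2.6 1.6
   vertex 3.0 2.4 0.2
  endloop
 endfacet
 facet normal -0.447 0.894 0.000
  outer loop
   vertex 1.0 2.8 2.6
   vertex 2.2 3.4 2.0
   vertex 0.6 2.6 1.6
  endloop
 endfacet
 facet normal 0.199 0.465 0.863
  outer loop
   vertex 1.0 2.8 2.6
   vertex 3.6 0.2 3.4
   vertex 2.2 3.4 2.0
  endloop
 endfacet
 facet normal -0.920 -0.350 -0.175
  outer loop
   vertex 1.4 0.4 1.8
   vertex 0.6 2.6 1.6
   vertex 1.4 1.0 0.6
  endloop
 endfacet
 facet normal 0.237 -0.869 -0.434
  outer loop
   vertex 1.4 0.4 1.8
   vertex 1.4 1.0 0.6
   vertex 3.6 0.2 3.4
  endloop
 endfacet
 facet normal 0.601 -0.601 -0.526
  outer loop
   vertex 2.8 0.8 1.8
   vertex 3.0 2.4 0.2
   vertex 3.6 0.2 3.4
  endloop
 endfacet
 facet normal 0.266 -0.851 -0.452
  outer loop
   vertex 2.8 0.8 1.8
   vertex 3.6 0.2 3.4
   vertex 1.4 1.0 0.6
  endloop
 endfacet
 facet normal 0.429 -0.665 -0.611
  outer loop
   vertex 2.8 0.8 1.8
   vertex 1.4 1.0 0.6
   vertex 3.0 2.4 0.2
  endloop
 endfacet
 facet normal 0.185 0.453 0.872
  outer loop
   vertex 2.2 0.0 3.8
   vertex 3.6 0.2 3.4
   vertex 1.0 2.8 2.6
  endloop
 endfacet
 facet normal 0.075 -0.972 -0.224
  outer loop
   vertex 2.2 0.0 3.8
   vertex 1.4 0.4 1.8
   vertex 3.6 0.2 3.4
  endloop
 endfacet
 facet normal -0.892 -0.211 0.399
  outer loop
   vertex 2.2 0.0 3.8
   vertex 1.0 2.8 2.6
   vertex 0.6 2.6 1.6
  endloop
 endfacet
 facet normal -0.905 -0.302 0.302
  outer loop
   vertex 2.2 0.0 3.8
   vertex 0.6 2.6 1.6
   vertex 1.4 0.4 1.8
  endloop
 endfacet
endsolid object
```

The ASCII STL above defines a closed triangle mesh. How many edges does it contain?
21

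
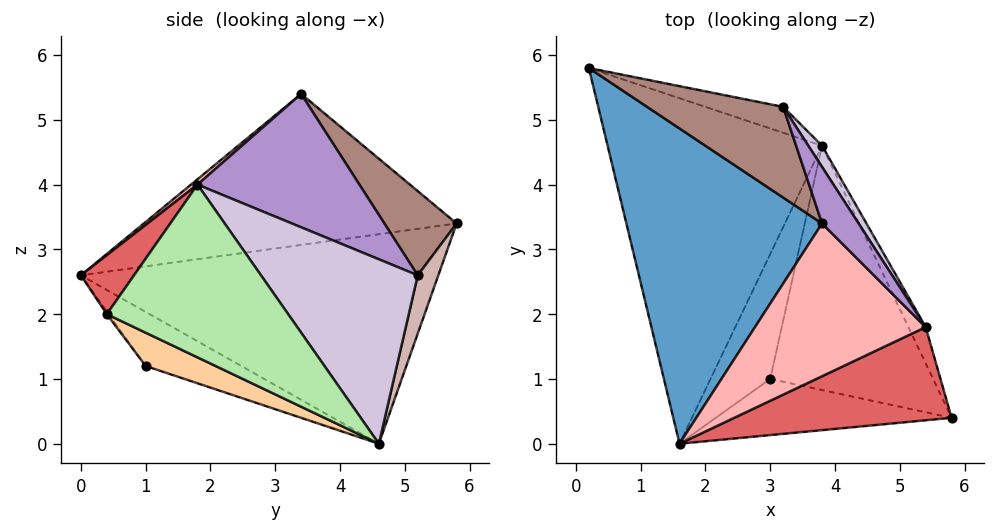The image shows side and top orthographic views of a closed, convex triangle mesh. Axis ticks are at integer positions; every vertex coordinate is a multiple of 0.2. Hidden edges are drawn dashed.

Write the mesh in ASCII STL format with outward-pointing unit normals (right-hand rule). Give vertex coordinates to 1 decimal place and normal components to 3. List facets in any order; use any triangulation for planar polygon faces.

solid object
 facet normal -0.592 -0.249 0.767
  outer loop
   vertex 3.8 3.4 5.4
   vertex 0.2 5.8 3.4
   vertex 1.6 0.0 2.6
  endloop
 endfacet
 facet normal -0.697 -0.070 -0.714
  outer loop
   vertex 3.8 4.6 0.0
   vertex 1.6 0.0 2.6
   vertex 0.2 5.8 3.4
  endloop
 endfacet
 facet normal -0.006 -0.811 -0.585
  outer loop
   vertex 3.0 1.0 1.2
   vertex 5.8 0.4 2.0
   vertex 1.6 0.0 2.6
  endloop
 endfacet
 facet normal 0.188 -0.348 -0.919
  outer loop
   vertex 3.0 1.0 1.2
   vertex 3.8 4.6 0.0
   vertex 5.8 0.4 2.0
  endloop
 endfacet
 facet normal -0.668 -0.097 -0.738
  outer loop
   vertex 3.0 1.0 1.2
   vertex 1.6 0.0 2.6
   vertex 3.8 4.6 0.0
  endloop
 endfacet
 facet normal 0.915 0.392 -0.092
  outer loop
   vertex 5.4 1.8 4.0
   vertex 5.8 0.4 2.0
   vertex 3.8 4.6 0.0
  endloop
 endfacet
 facet normal 0.159 -0.793 0.587
  outer loop
   vertex 5.4 1.8 4.0
   vertex 1.6 0.0 2.6
   vertex 5.8 0.4 2.0
  endloop
 endfacet
 facet normal 0.024 -0.645 0.764
  outer loop
   vertex 5.4 1.8 4.0
   vertex 3.8 3.4 5.4
   vertex 1.6 0.0 2.6
  endloop
 endfacet
 facet normal 0.778 0.591 0.213
  outer loop
   vertex 3.2 5.2 2.6
   vertex 3.8 3.4 5.4
   vertex 5.4 1.8 4.0
  endloop
 endfacet
 facet normal 0.826 0.560 0.061
  outer loop
   vertex 3.2 5.2 2.6
   vertex 5.4 1.8 4.0
   vertex 3.8 4.6 0.0
  endloop
 endfacet
 facet normal 0.292 0.832 0.472
  outer loop
   vertex 3.2 5.2 2.6
   vertex 0.2 5.8 3.4
   vertex 3.8 3.4 5.4
  endloop
 endfacet
 facet normal 0.143 0.971 -0.191
  outer loop
   vertex 3.2 5.2 2.6
   vertex 3.8 4.6 0.0
   vertex 0.2 5.8 3.4
  endloop
 endfacet
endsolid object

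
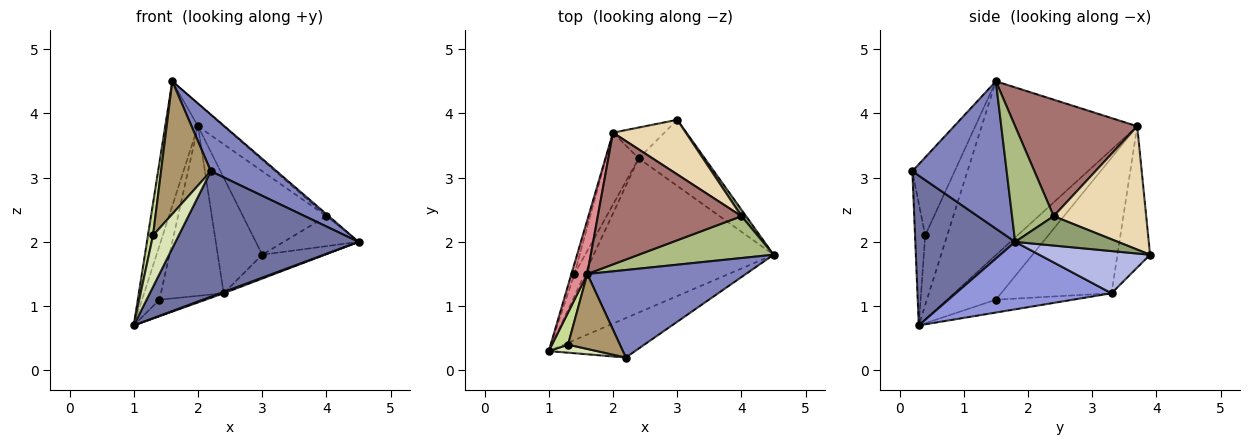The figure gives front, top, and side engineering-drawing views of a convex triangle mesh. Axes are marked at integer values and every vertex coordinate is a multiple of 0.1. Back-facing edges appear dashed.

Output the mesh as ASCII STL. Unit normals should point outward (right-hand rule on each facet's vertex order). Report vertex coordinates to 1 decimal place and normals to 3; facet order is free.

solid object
 facet normal 0.462 -0.846 -0.266
  outer loop
   vertex 2.2 0.2 3.1
   vertex 1.0 0.3 0.7
   vertex 4.5 1.8 2.0
  endloop
 endfacet
 facet normal 0.615 -0.429 0.662
  outer loop
   vertex 2.2 0.2 3.1
   vertex 4.5 1.8 2.0
   vertex 1.6 1.5 4.5
  endloop
 endfacet
 facet normal 0.351 -0.008 -0.936
  outer loop
   vertex 2.4 3.3 1.2
   vertex 4.5 1.8 2.0
   vertex 1.0 0.3 0.7
  endloop
 endfacet
 facet normal 0.515 0.291 -0.806
  outer loop
   vertex 2.4 3.3 1.2
   vertex 3.0 3.9 1.8
   vertex 4.5 1.8 2.0
  endloop
 endfacet
 facet normal 0.802 0.585 0.125
  outer loop
   vertex 4.0 2.4 2.4
   vertex 4.5 1.8 2.0
   vertex 3.0 3.9 1.8
  endloop
 endfacet
 facet normal 0.650 0.036 0.759
  outer loop
   vertex 4.0 2.4 2.4
   vertex 1.6 1.5 4.5
   vertex 4.5 1.8 2.0
  endloop
 endfacet
 facet normal -0.951 -0.219 0.219
  outer loop
   vertex 1.3 0.4 2.1
   vertex 1.6 1.5 4.5
   vertex 1.0 0.3 0.7
  endloop
 endfacet
 facet normal -0.364 -0.920 0.144
  outer loop
   vertex 1.3 0.4 2.1
   vertex 1.0 0.3 0.7
   vertex 2.2 0.2 3.1
  endloop
 endfacet
 facet normal -0.595 -0.700 0.395
  outer loop
   vertex 1.3 0.4 2.1
   vertex 2.2 0.2 3.1
   vertex 1.6 1.5 4.5
  endloop
 endfacet
 facet normal -0.707 0.424 -0.566
  outer loop
   vertex 1.4 1.5 1.1
   vertex 2.4 3.3 1.2
   vertex 1.0 0.3 0.7
  endloop
 endfacet
 facet normal -0.578 0.788 -0.210
  outer loop
   vertex 2.0 3.7 3.8
   vertex 3.0 3.9 1.8
   vertex 2.4 3.3 1.2
  endloop
 endfacet
 facet normal 0.680 0.614 0.401
  outer loop
   vertex 2.0 3.7 3.8
   vertex 4.0 2.4 2.4
   vertex 3.0 3.9 1.8
  endloop
 endfacet
 facet normal 0.624 0.131 0.770
  outer loop
   vertex 2.0 3.7 3.8
   vertex 1.6 1.5 4.5
   vertex 4.0 2.4 2.4
  endloop
 endfacet
 facet normal -0.851 0.484 -0.205
  outer loop
   vertex 2.0 3.7 3.8
   vertex 2.4 3.3 1.2
   vertex 1.4 1.5 1.1
  endloop
 endfacet
 facet normal -0.975 0.206 0.089
  outer loop
   vertex 2.0 3.7 3.8
   vertex 1.0 0.3 0.7
   vertex 1.6 1.5 4.5
  endloop
 endfacet
 facet normal -0.940 0.335 -0.064
  outer loop
   vertex 2.0 3.7 3.8
   vertex 1.4 1.5 1.1
   vertex 1.0 0.3 0.7
  endloop
 endfacet
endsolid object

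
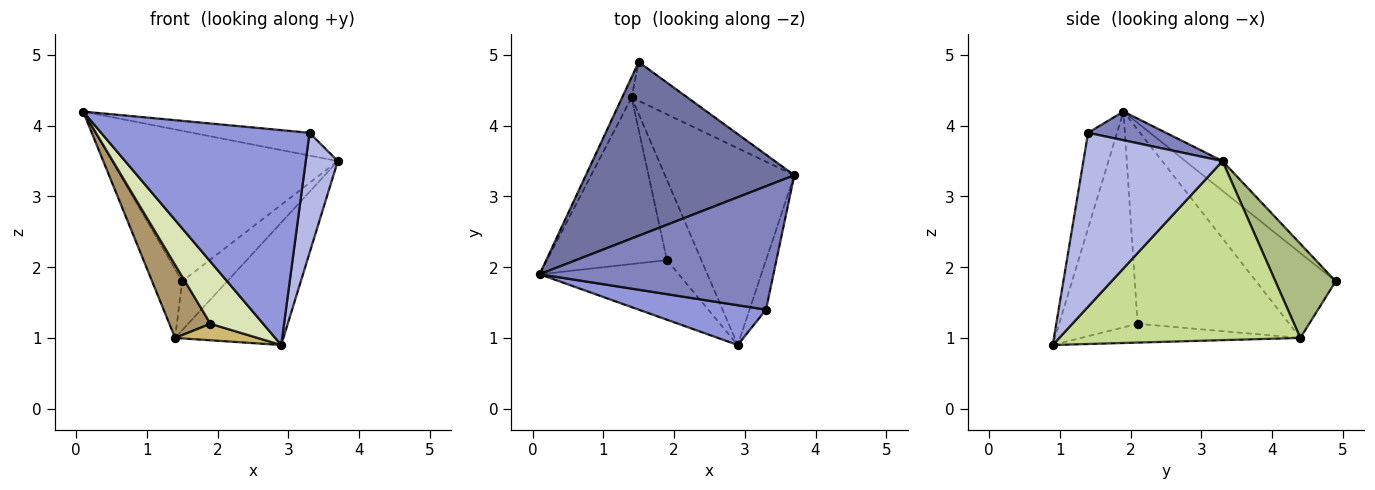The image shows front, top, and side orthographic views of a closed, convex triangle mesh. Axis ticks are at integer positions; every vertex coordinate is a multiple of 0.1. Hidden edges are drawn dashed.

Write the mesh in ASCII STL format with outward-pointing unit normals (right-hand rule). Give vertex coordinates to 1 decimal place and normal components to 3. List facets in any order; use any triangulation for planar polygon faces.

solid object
 facet normal -0.107 0.651 0.751
  outer loop
   vertex 1.5 4.9 1.8
   vertex 0.1 1.9 4.2
   vertex 3.7 3.3 3.5
  endloop
 endfacet
 facet normal 0.120 0.180 0.976
  outer loop
   vertex 3.3 1.4 3.9
   vertex 3.7 3.3 3.5
   vertex 0.1 1.9 4.2
  endloop
 endfacet
 facet normal -0.135 -0.974 0.180
  outer loop
   vertex 3.3 1.4 3.9
   vertex 0.1 1.9 4.2
   vertex 2.9 0.9 0.9
  endloop
 endfacet
 facet normal 0.970 -0.224 -0.092
  outer loop
   vertex 3.3 1.4 3.9
   vertex 2.9 0.9 0.9
   vertex 3.7 3.3 3.5
  endloop
 endfacet
 facet normal -0.930 0.352 -0.103
  outer loop
   vertex 1.4 4.4 1.0
   vertex 0.1 1.9 4.2
   vertex 1.5 4.9 1.8
  endloop
 endfacet
 facet normal 0.724 0.541 -0.428
  outer loop
   vertex 1.4 4.4 1.0
   vertex 1.5 4.9 1.8
   vertex 3.7 3.3 3.5
  endloop
 endfacet
 facet normal 0.762 0.342 -0.550
  outer loop
   vertex 1.4 4.4 1.0
   vertex 3.7 3.3 3.5
   vertex 2.9 0.9 0.9
  endloop
 endfacet
 facet normal -0.732 -0.492 -0.472
  outer loop
   vertex 1.9 2.1 1.2
   vertex 2.9 0.9 0.9
   vertex 0.1 1.9 4.2
  endloop
 endfacet
 facet normal -0.829 -0.225 -0.512
  outer loop
   vertex 1.9 2.1 1.2
   vertex 0.1 1.9 4.2
   vertex 1.4 4.4 1.0
  endloop
 endfacet
 facet normal -0.472 -0.178 -0.863
  outer loop
   vertex 1.9 2.1 1.2
   vertex 1.4 4.4 1.0
   vertex 2.9 0.9 0.9
  endloop
 endfacet
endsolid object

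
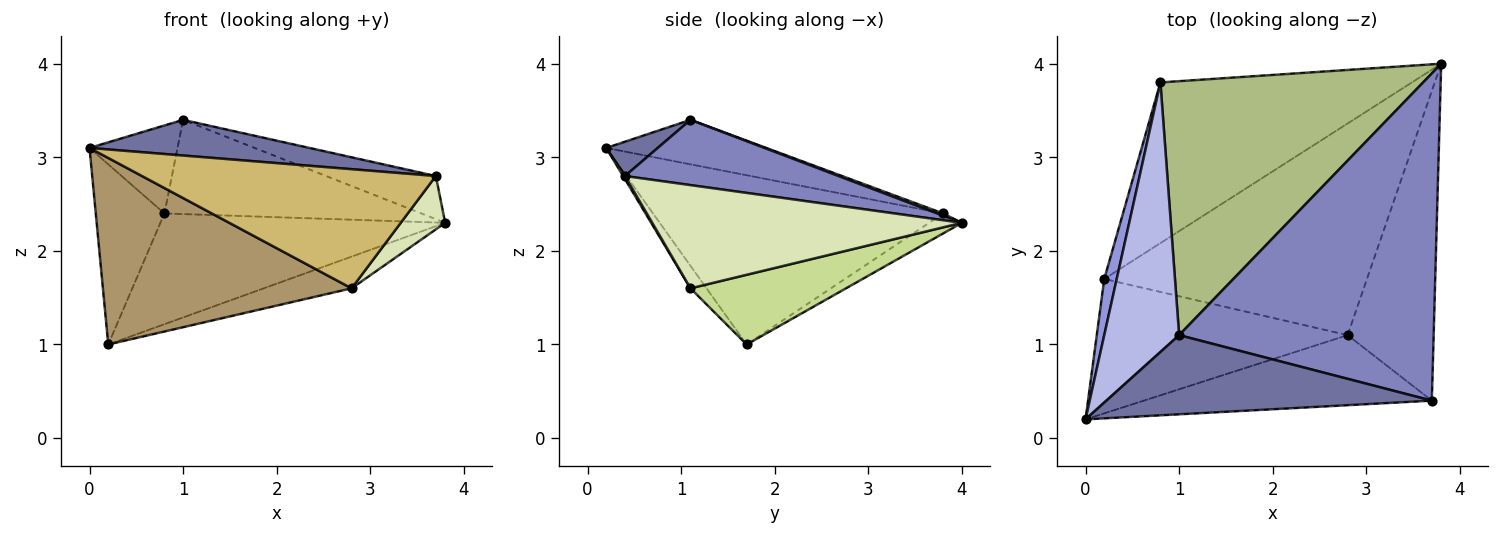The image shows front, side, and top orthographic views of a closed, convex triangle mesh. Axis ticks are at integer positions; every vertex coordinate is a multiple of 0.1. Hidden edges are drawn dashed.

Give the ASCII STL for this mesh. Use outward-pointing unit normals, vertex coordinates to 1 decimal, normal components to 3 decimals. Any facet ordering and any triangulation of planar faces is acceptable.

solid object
 facet normal 0.096 -0.409 0.908
  outer loop
   vertex 3.7 0.4 2.8
   vertex 1.0 1.1 3.4
   vertex 0.0 0.2 3.1
  endloop
 endfacet
 facet normal 0.246 0.127 0.961
  outer loop
   vertex 3.7 0.4 2.8
   vertex 3.8 4.0 2.3
   vertex 1.0 1.1 3.4
  endloop
 endfacet
 facet normal -0.971 0.230 0.072
  outer loop
   vertex 0.8 3.8 2.4
   vertex 0.2 1.7 1.0
   vertex 0.0 0.2 3.1
  endloop
 endfacet
 facet normal -0.492 0.270 0.828
  outer loop
   vertex 0.8 3.8 2.4
   vertex 0.0 0.2 3.1
   vertex 1.0 1.1 3.4
  endloop
 endfacet
 facet normal -0.065 0.566 -0.822
  outer loop
   vertex 0.8 3.8 2.4
   vertex 3.8 4.0 2.3
   vertex 0.2 1.7 1.0
  endloop
 endfacet
 facet normal 0.008 0.348 0.938
  outer loop
   vertex 0.8 3.8 2.4
   vertex 1.0 1.1 3.4
   vertex 3.8 4.0 2.3
  endloop
 endfacet
 facet normal 0.254 0.143 -0.957
  outer loop
   vertex 2.8 1.1 1.6
   vertex 0.2 1.7 1.0
   vertex 3.8 4.0 2.3
  endloop
 endfacet
 facet normal 0.763 -0.110 -0.637
  outer loop
   vertex 2.8 1.1 1.6
   vertex 3.8 4.0 2.3
   vertex 3.7 0.4 2.8
  endloop
 endfacet
 facet normal -0.052 -0.810 -0.584
  outer loop
   vertex 2.8 1.1 1.6
   vertex 0.0 0.2 3.1
   vertex 0.2 1.7 1.0
  endloop
 endfacet
 facet normal 0.005 -0.862 -0.507
  outer loop
   vertex 2.8 1.1 1.6
   vertex 3.7 0.4 2.8
   vertex 0.0 0.2 3.1
  endloop
 endfacet
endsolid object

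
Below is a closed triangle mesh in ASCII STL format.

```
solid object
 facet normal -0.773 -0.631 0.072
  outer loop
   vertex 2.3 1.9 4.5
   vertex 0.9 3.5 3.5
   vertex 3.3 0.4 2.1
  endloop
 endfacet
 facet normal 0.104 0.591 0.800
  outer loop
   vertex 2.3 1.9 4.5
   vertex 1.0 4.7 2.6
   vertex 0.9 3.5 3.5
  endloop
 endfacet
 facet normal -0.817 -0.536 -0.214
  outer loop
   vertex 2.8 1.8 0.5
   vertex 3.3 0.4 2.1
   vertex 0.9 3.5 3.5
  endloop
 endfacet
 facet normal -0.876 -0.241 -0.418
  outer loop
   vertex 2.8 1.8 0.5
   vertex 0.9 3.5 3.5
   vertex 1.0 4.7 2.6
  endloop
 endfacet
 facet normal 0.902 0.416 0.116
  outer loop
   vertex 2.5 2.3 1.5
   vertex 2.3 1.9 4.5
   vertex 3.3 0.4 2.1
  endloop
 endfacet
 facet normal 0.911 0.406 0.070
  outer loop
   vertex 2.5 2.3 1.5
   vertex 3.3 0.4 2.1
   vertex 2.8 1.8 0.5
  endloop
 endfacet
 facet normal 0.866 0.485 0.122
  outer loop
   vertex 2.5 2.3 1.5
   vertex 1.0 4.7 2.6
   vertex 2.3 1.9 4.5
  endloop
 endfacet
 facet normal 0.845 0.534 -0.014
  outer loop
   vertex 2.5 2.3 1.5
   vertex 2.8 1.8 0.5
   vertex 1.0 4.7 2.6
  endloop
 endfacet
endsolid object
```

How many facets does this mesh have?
8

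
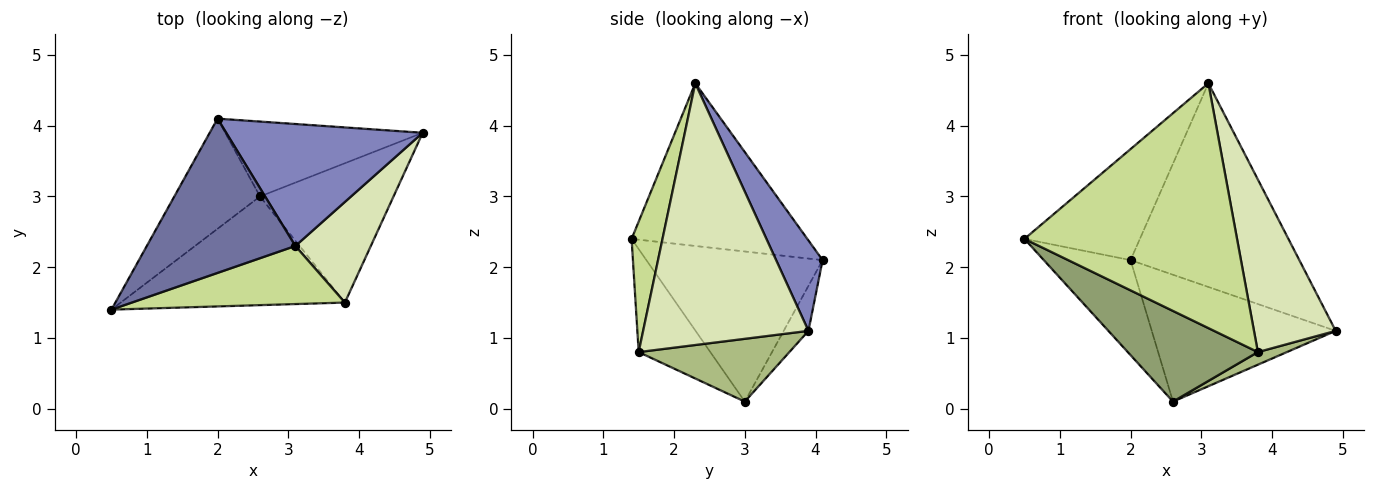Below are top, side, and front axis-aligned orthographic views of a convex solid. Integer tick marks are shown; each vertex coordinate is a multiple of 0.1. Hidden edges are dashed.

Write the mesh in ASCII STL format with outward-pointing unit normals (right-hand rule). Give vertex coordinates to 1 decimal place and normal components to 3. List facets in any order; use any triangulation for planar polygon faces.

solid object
 facet normal -0.664 0.437 0.607
  outer loop
   vertex 3.1 2.3 4.6
   vertex 2.0 4.1 2.1
   vertex 0.5 1.4 2.4
  endloop
 endfacet
 facet normal 0.230 0.835 0.500
  outer loop
   vertex 3.1 2.3 4.6
   vertex 4.9 3.9 1.1
   vertex 2.0 4.1 2.1
  endloop
 endfacet
 facet normal -0.799 0.393 -0.456
  outer loop
   vertex 2.6 3.0 0.1
   vertex 0.5 1.4 2.4
   vertex 2.0 4.1 2.1
  endloop
 endfacet
 facet normal -0.115 0.855 -0.505
  outer loop
   vertex 2.6 3.0 0.1
   vertex 2.0 4.1 2.1
   vertex 4.9 3.9 1.1
  endloop
 endfacet
 facet normal -0.333 -0.604 -0.724
  outer loop
   vertex 3.8 1.5 0.8
   vertex 0.5 1.4 2.4
   vertex 2.6 3.0 0.1
  endloop
 endfacet
 facet normal 0.424 -0.082 -0.902
  outer loop
   vertex 3.8 1.5 0.8
   vertex 2.6 3.0 0.1
   vertex 4.9 3.9 1.1
  endloop
 endfacet
 facet normal 0.140 -0.963 0.229
  outer loop
   vertex 3.8 1.5 0.8
   vertex 3.1 2.3 4.6
   vertex 0.5 1.4 2.4
  endloop
 endfacet
 facet normal 0.868 -0.429 0.250
  outer loop
   vertex 3.8 1.5 0.8
   vertex 4.9 3.9 1.1
   vertex 3.1 2.3 4.6
  endloop
 endfacet
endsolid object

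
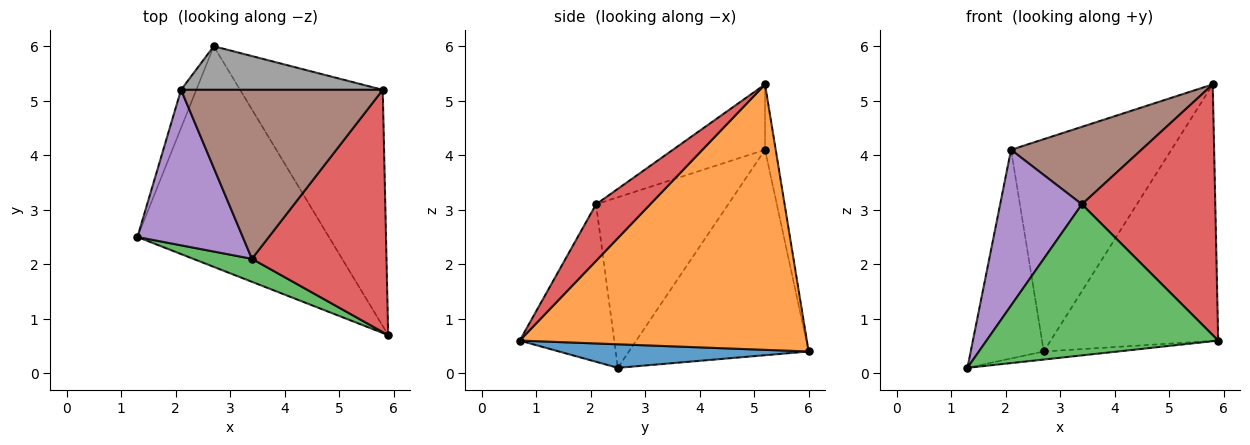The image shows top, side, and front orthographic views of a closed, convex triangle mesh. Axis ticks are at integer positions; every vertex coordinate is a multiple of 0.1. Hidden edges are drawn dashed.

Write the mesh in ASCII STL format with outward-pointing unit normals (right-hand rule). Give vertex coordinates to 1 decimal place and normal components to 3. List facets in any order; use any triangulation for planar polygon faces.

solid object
 facet normal 0.122 0.036 -0.992
  outer loop
   vertex 2.7 6.0 0.4
   vertex 5.9 0.7 0.6
   vertex 1.3 2.5 0.1
  endloop
 endfacet
 facet normal 0.783 0.457 -0.421
  outer loop
   vertex 2.7 6.0 0.4
   vertex 5.8 5.2 5.3
   vertex 5.9 0.7 0.6
  endloop
 endfacet
 facet normal -0.374 -0.917 0.140
  outer loop
   vertex 3.4 2.1 3.1
   vertex 1.3 2.5 0.1
   vertex 5.9 0.7 0.6
  endloop
 endfacet
 facet normal 0.280 -0.690 0.667
  outer loop
   vertex 3.4 2.1 3.1
   vertex 5.9 0.7 0.6
   vertex 5.8 5.2 5.3
  endloop
 endfacet
 facet normal -0.753 -0.466 0.465
  outer loop
   vertex 2.1 5.2 4.1
   vertex 1.3 2.5 0.1
   vertex 3.4 2.1 3.1
  endloop
 endfacet
 facet normal -0.283 -0.400 0.872
  outer loop
   vertex 2.1 5.2 4.1
   vertex 3.4 2.1 3.1
   vertex 5.8 5.2 5.3
  endloop
 endfacet
 facet normal -0.924 0.376 -0.069
  outer loop
   vertex 2.1 5.2 4.1
   vertex 2.7 6.0 0.4
   vertex 1.3 2.5 0.1
  endloop
 endfacet
 facet normal -0.065 0.977 0.201
  outer loop
   vertex 2.1 5.2 4.1
   vertex 5.8 5.2 5.3
   vertex 2.7 6.0 0.4
  endloop
 endfacet
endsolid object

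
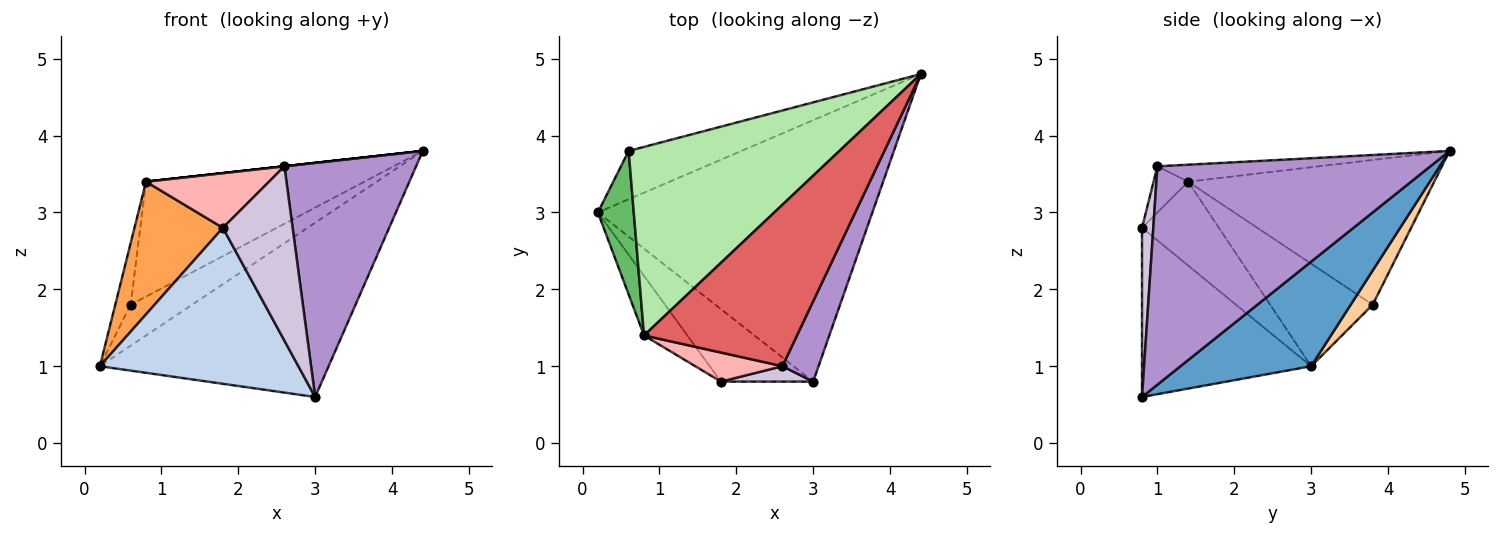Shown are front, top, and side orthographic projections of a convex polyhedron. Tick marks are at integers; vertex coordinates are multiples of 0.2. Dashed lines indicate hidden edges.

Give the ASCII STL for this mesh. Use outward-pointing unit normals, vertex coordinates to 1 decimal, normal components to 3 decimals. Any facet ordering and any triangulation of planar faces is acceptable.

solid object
 facet normal 0.302 0.529 -0.793
  outer loop
   vertex 3.0 0.8 0.6
   vertex 0.2 3.0 1.0
   vertex 4.4 4.8 3.8
  endloop
 endfacet
 facet normal -0.611 -0.718 -0.334
  outer loop
   vertex 1.8 0.8 2.8
   vertex 0.2 3.0 1.0
   vertex 3.0 0.8 0.6
  endloop
 endfacet
 facet normal -0.621 -0.715 -0.321
  outer loop
   vertex 0.8 1.4 3.4
   vertex 0.2 3.0 1.0
   vertex 1.8 0.8 2.8
  endloop
 endfacet
 facet normal 0.225 0.630 -0.743
  outer loop
   vertex 0.6 3.8 1.8
   vertex 4.4 4.8 3.8
   vertex 0.2 3.0 1.0
  endloop
 endfacet
 facet normal -0.935 0.140 0.327
  outer loop
   vertex 0.6 3.8 1.8
   vertex 0.2 3.0 1.0
   vertex 0.8 1.4 3.4
  endloop
 endfacet
 facet normal -0.506 0.449 0.737
  outer loop
   vertex 0.6 3.8 1.8
   vertex 0.8 1.4 3.4
   vertex 4.4 4.8 3.8
  endloop
 endfacet
 facet normal -0.110 0.000 0.994
  outer loop
   vertex 2.6 1.0 3.6
   vertex 4.4 4.8 3.8
   vertex 0.8 1.4 3.4
  endloop
 endfacet
 facet normal -0.241 -0.857 0.455
  outer loop
   vertex 2.6 1.0 3.6
   vertex 0.8 1.4 3.4
   vertex 1.8 0.8 2.8
  endloop
 endfacet
 facet normal 0.891 -0.430 0.147
  outer loop
   vertex 2.6 1.0 3.6
   vertex 3.0 0.8 0.6
   vertex 4.4 4.8 3.8
  endloop
 endfacet
 facet normal 0.159 -0.983 0.087
  outer loop
   vertex 2.6 1.0 3.6
   vertex 1.8 0.8 2.8
   vertex 3.0 0.8 0.6
  endloop
 endfacet
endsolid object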